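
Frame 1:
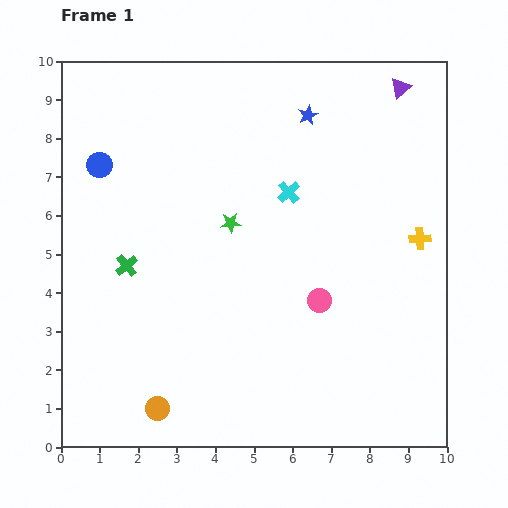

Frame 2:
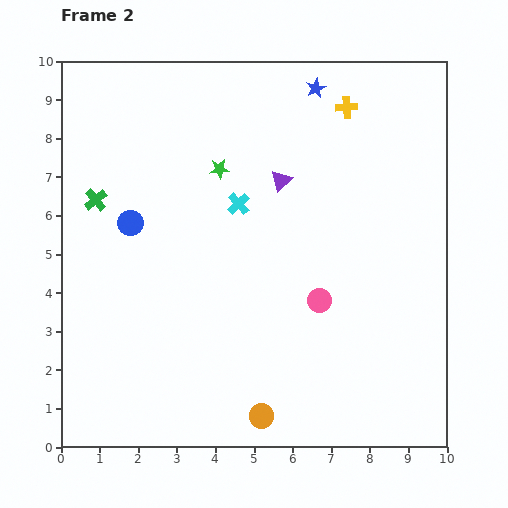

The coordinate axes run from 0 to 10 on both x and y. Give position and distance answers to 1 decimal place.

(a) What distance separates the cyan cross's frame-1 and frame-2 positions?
1.3

The cyan cross moved from (5.9, 6.6) to (4.6, 6.3), a distance of √(1.3² + 0.3²) ≈ 1.3.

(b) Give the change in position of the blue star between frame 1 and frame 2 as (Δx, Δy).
(0.2, 0.7)

The blue star was at (6.4, 8.6) in frame 1 and (6.6, 9.3) in frame 2.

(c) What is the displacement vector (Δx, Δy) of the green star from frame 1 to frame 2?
(-0.3, 1.4)

The green star was at (4.4, 5.8) in frame 1 and (4.1, 7.2) in frame 2.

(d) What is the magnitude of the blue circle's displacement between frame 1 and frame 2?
1.7

The blue circle moved from (1.0, 7.3) to (1.8, 5.8), a distance of √(0.8² + 1.5²) ≈ 1.7.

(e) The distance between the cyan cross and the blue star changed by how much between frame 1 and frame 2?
+1.5

Distance in frame 1: 2.1. Distance in frame 2: 3.6.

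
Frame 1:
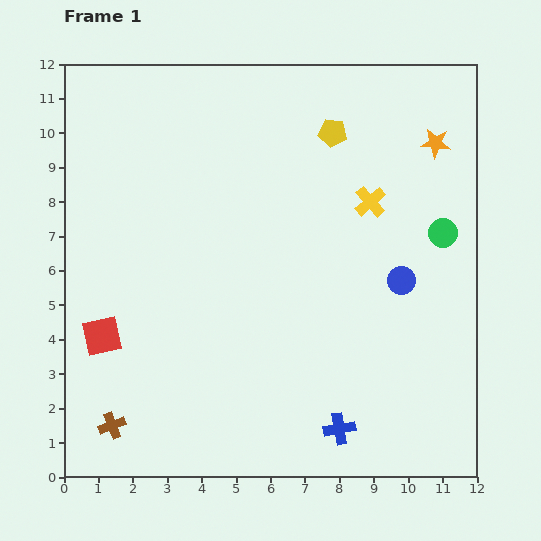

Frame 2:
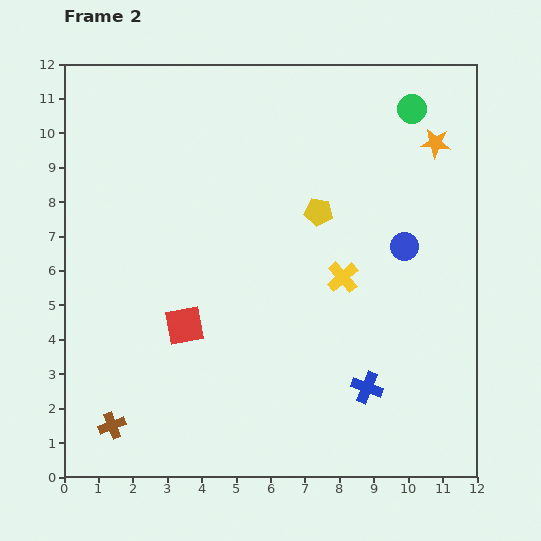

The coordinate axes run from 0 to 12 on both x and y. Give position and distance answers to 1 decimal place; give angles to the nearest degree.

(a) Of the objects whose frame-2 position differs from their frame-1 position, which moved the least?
the blue circle

(moved 1.0)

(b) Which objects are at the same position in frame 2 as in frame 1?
the brown cross, the orange star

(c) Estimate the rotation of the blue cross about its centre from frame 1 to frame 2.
31° clockwise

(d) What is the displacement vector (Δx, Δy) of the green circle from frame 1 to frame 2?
(-0.9, 3.6)

The green circle was at (11.0, 7.1) in frame 1 and (10.1, 10.7) in frame 2.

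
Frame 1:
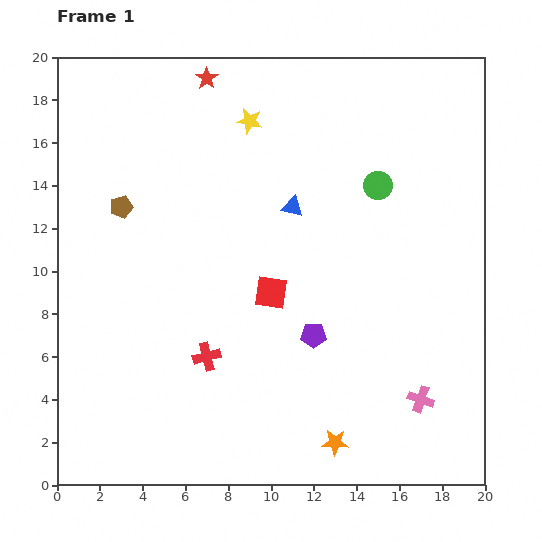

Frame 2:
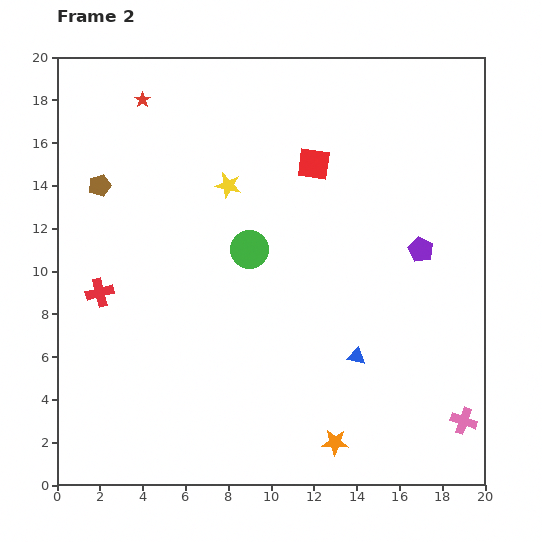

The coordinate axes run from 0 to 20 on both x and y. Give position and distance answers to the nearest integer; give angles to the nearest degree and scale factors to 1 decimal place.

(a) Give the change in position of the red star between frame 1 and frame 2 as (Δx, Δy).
(-3, -1)

The red star was at (7, 19) in frame 1 and (4, 18) in frame 2.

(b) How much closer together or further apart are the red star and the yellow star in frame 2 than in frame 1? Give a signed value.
+3

Distance in frame 1: 3. Distance in frame 2: 6.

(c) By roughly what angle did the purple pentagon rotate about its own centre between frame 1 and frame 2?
27° clockwise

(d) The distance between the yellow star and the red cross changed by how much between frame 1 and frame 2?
-3

Distance in frame 1: 11. Distance in frame 2: 8.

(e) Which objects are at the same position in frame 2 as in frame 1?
the orange star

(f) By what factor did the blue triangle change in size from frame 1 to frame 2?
0.8×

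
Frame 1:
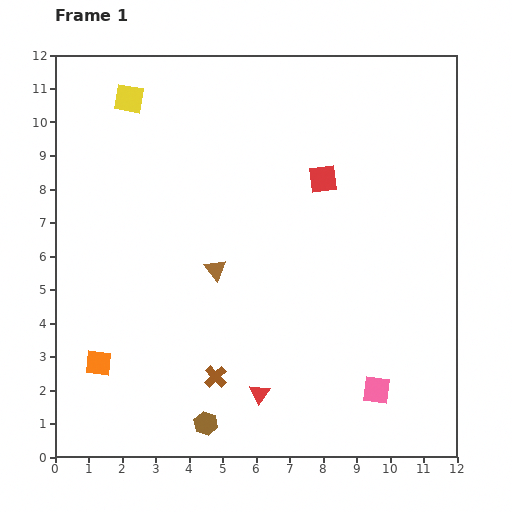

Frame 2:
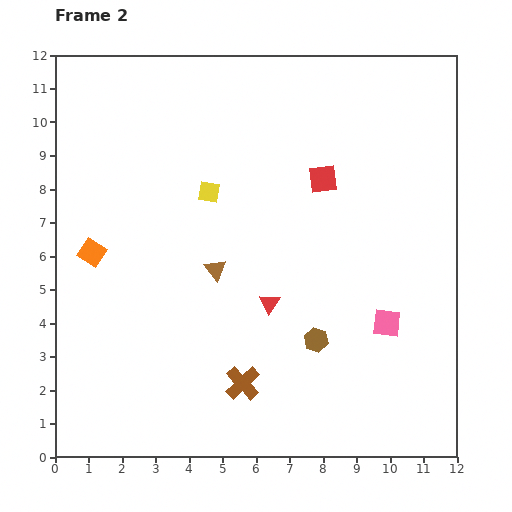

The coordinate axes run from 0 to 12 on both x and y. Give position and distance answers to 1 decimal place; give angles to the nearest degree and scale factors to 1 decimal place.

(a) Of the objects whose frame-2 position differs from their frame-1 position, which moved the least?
the brown cross

(moved 0.8)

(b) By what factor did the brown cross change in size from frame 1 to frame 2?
1.5×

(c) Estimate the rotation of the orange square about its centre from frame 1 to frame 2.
27° clockwise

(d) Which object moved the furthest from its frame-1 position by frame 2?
the brown hexagon

(moved 4.1; next 3.7)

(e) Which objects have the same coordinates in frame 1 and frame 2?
the brown triangle, the red square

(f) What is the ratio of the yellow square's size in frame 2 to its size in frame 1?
0.7×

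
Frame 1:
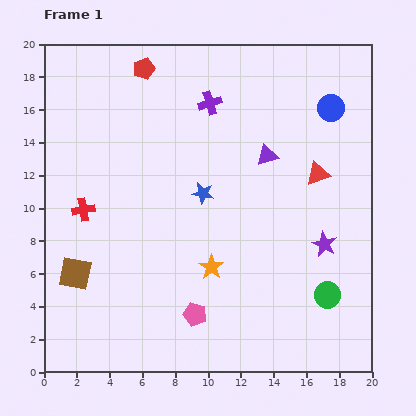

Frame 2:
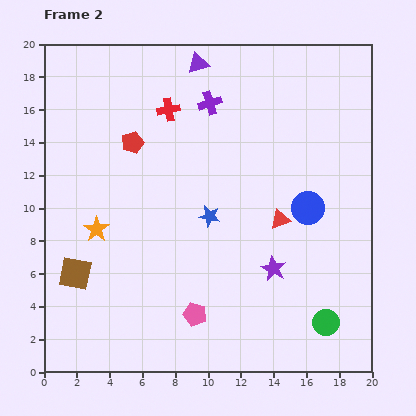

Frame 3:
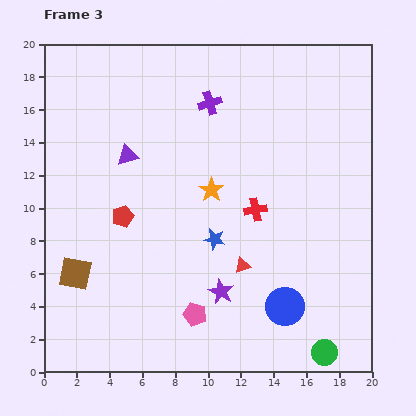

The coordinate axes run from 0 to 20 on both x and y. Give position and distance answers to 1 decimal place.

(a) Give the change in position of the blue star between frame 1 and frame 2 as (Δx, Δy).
(0.4, -1.4)

The blue star was at (9.7, 10.9) in frame 1 and (10.1, 9.5) in frame 2.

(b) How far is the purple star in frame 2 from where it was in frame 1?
3.4

The purple star moved from (17.1, 7.8) to (14.0, 6.3), a distance of √(3.1² + 1.5²) ≈ 3.4.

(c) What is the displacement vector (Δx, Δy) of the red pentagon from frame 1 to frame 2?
(-0.7, -4.5)

The red pentagon was at (6.1, 18.5) in frame 1 and (5.4, 14.0) in frame 2.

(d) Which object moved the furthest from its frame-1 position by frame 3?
the blue circle

(moved 12.4; next 10.5)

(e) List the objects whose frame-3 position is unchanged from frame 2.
the purple cross, the pink pentagon, the brown square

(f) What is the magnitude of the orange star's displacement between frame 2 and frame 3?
7.4

The orange star moved from (3.2, 8.7) to (10.2, 11.1), a distance of √(7.0² + 2.4²) ≈ 7.4.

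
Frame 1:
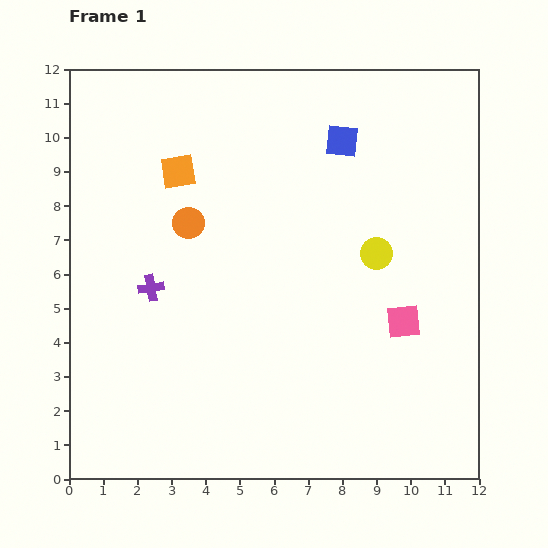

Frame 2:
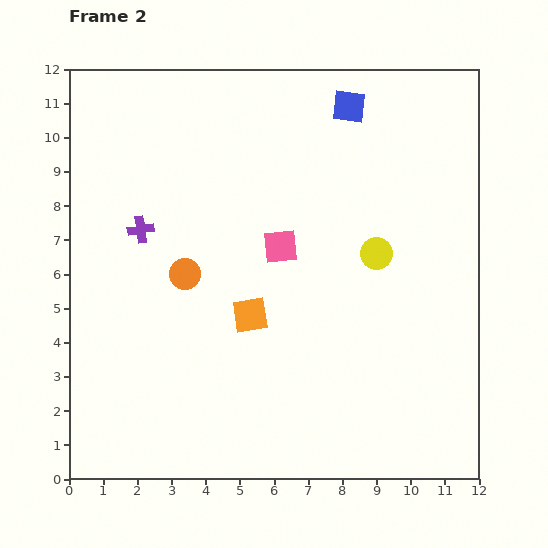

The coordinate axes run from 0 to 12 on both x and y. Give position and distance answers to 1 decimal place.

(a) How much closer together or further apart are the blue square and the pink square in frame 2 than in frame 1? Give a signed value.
-1.0

Distance in frame 1: 5.6. Distance in frame 2: 4.6.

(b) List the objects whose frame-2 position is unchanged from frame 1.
the yellow circle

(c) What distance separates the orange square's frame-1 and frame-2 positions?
4.7

The orange square moved from (3.2, 9.0) to (5.3, 4.8), a distance of √(2.1² + 4.2²) ≈ 4.7.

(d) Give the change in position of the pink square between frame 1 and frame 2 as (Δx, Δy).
(-3.6, 2.2)

The pink square was at (9.8, 4.6) in frame 1 and (6.2, 6.8) in frame 2.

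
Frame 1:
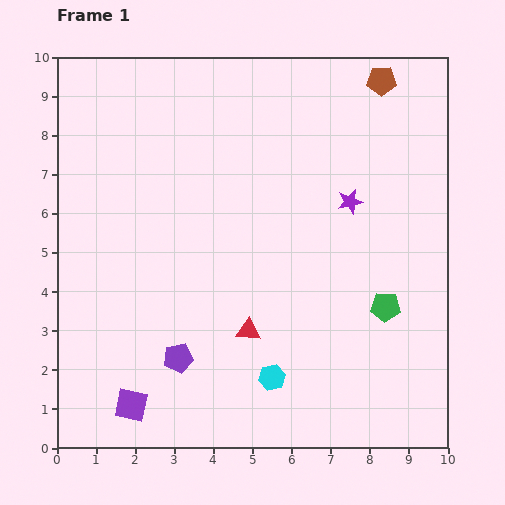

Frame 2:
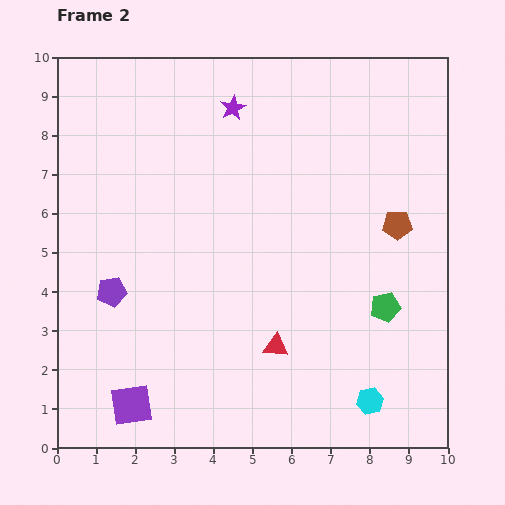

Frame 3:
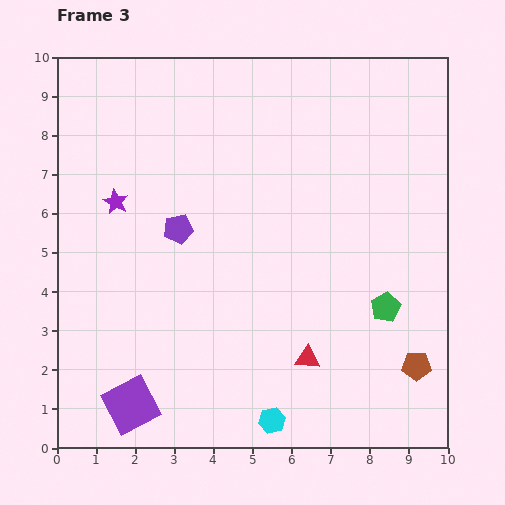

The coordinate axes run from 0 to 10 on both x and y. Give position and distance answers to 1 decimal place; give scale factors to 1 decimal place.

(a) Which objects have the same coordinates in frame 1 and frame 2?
the green pentagon, the purple square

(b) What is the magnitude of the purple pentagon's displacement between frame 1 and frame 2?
2.4

The purple pentagon moved from (3.1, 2.3) to (1.4, 4.0), a distance of √(1.7² + 1.7²) ≈ 2.4.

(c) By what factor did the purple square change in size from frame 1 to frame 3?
1.6×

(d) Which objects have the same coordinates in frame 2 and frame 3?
the green pentagon, the purple square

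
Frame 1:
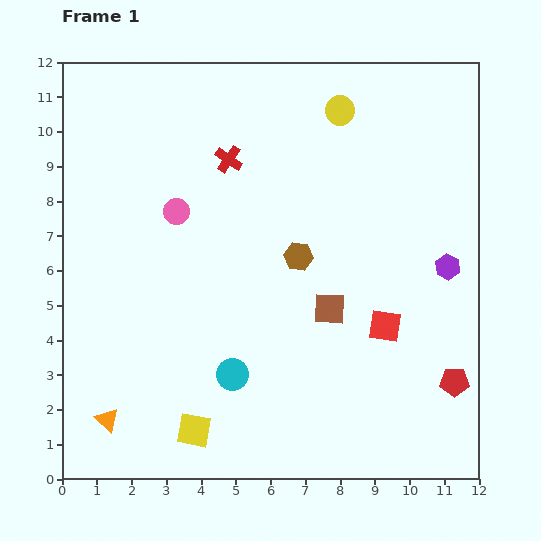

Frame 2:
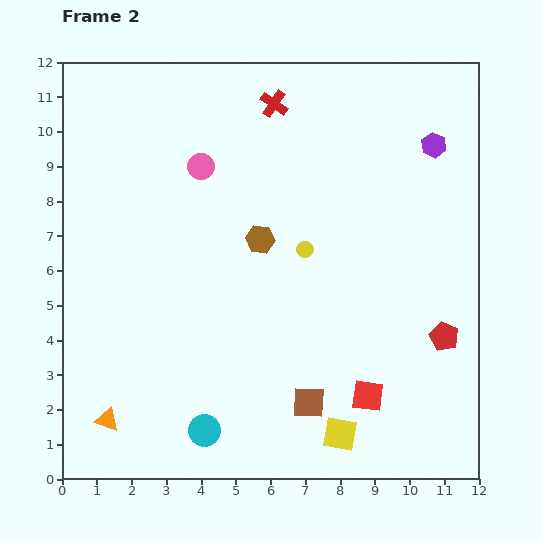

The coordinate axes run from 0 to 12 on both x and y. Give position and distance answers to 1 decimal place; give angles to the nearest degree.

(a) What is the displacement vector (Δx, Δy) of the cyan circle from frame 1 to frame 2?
(-0.8, -1.6)

The cyan circle was at (4.9, 3.0) in frame 1 and (4.1, 1.4) in frame 2.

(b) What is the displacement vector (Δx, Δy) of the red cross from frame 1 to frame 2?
(1.3, 1.6)

The red cross was at (4.8, 9.2) in frame 1 and (6.1, 10.8) in frame 2.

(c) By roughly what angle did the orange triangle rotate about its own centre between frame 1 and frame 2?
23° counter-clockwise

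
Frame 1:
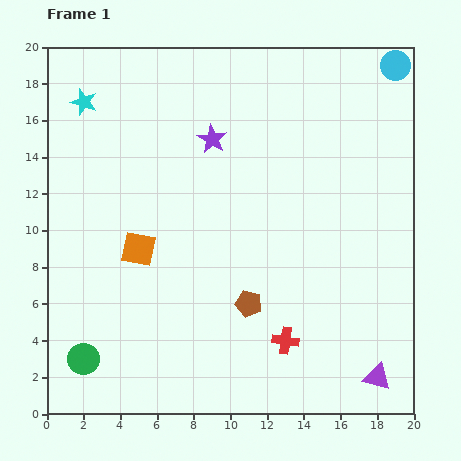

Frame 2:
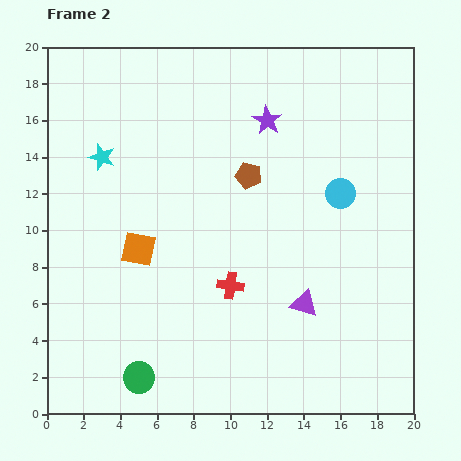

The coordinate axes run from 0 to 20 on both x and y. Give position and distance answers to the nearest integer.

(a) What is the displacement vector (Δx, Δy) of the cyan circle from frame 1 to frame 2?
(-3, -7)

The cyan circle was at (19, 19) in frame 1 and (16, 12) in frame 2.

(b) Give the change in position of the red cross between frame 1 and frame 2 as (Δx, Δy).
(-3, 3)

The red cross was at (13, 4) in frame 1 and (10, 7) in frame 2.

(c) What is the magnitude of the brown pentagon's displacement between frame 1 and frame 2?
7

The brown pentagon moved from (11, 6) to (11, 13), a distance of √(0² + 7²) ≈ 7.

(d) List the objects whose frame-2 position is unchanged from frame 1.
the orange square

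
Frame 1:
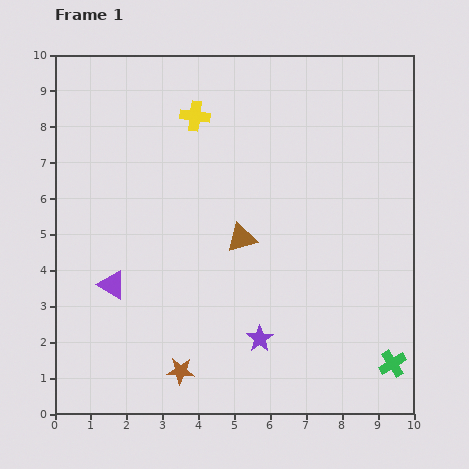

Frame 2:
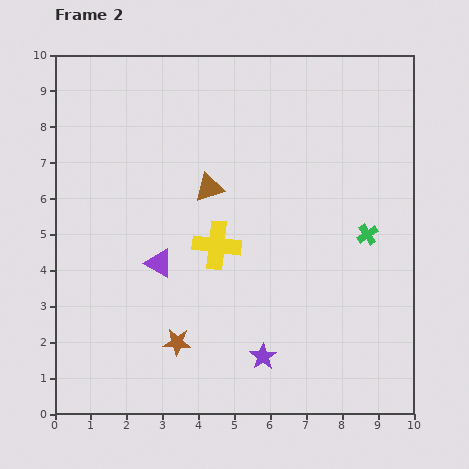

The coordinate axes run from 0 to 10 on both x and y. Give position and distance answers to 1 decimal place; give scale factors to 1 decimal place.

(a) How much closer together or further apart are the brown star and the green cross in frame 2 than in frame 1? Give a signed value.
+0.2

Distance in frame 1: 5.9. Distance in frame 2: 6.1.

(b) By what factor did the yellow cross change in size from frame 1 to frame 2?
1.6×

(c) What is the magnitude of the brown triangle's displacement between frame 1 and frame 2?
1.7

The brown triangle moved from (5.2, 4.9) to (4.3, 6.3), a distance of √(0.9² + 1.4²) ≈ 1.7.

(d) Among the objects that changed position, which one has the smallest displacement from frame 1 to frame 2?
the purple star

(moved 0.5)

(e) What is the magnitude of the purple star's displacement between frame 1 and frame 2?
0.5

The purple star moved from (5.7, 2.1) to (5.8, 1.6), a distance of √(0.1² + 0.5²) ≈ 0.5.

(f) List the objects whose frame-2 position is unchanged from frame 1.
none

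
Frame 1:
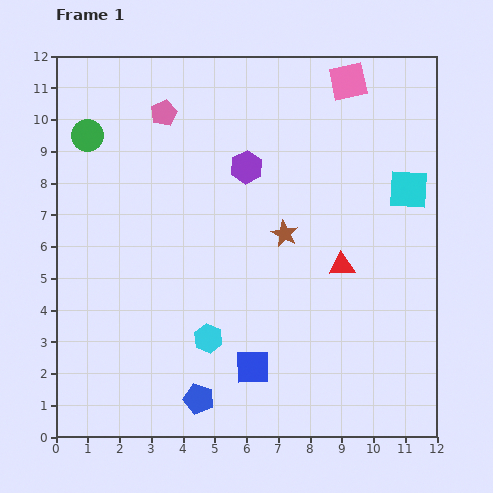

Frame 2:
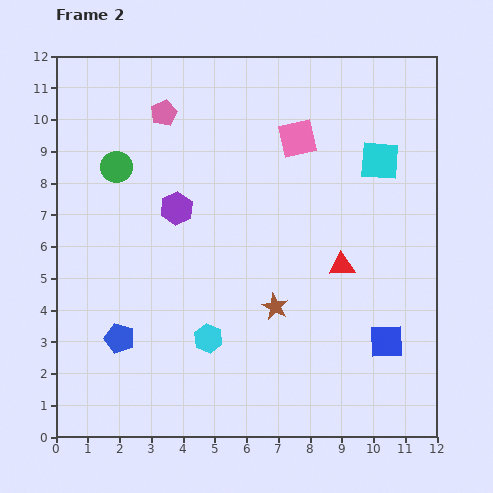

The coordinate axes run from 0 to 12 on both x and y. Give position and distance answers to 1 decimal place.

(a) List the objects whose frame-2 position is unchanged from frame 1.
the pink pentagon, the red triangle, the cyan hexagon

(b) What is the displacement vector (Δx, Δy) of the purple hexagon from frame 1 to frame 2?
(-2.2, -1.3)

The purple hexagon was at (6.0, 8.5) in frame 1 and (3.8, 7.2) in frame 2.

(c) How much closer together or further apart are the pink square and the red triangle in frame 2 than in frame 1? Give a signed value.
-1.6

Distance in frame 1: 5.8. Distance in frame 2: 4.2.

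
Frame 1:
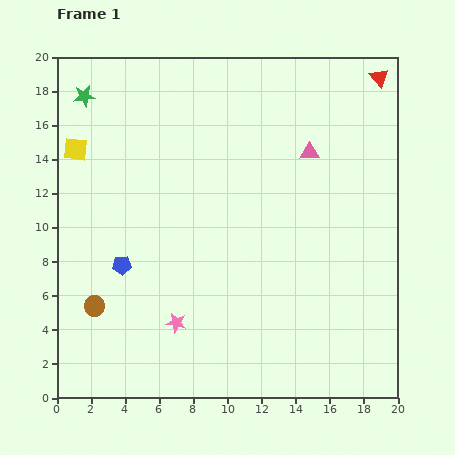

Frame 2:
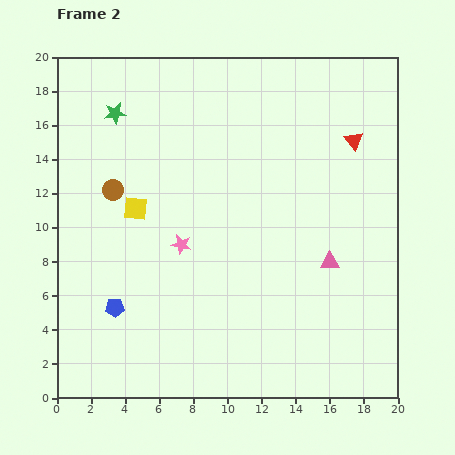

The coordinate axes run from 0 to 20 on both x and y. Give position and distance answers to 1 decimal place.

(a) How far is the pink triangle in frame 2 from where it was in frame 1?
6.5

The pink triangle moved from (14.8, 14.4) to (16.0, 8.0), a distance of √(1.2² + 6.4²) ≈ 6.5.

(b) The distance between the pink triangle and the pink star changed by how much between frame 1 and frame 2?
-3.9

Distance in frame 1: 12.7. Distance in frame 2: 8.8.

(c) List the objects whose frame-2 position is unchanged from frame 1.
none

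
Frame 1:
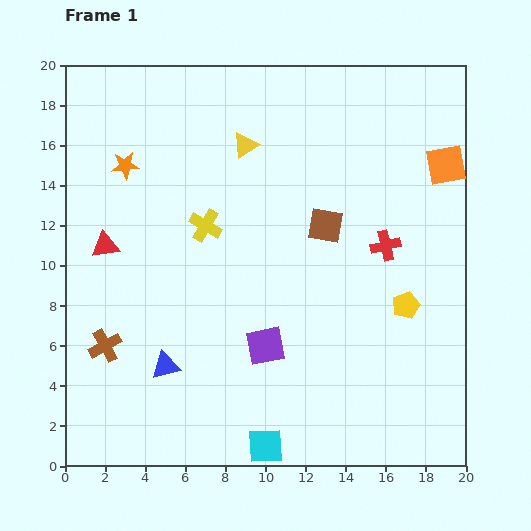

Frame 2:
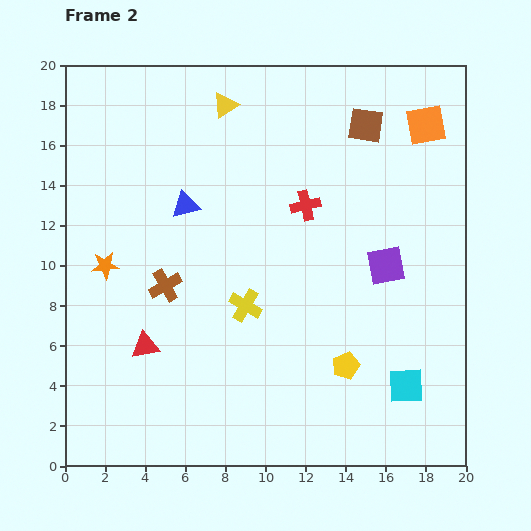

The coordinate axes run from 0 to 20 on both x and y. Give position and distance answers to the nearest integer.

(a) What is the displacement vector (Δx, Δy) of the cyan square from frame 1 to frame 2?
(7, 3)

The cyan square was at (10, 1) in frame 1 and (17, 4) in frame 2.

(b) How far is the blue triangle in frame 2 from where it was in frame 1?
8

The blue triangle moved from (5, 5) to (6, 13), a distance of √(1² + 8²) ≈ 8.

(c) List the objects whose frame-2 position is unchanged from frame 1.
none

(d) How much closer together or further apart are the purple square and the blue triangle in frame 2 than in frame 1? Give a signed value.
+5

Distance in frame 1: 5. Distance in frame 2: 10.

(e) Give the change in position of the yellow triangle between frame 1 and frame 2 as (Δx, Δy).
(-1, 2)

The yellow triangle was at (9, 16) in frame 1 and (8, 18) in frame 2.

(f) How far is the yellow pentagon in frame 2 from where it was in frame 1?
4

The yellow pentagon moved from (17, 8) to (14, 5), a distance of √(3² + 3²) ≈ 4.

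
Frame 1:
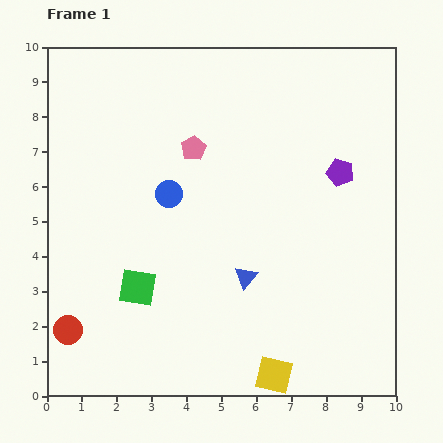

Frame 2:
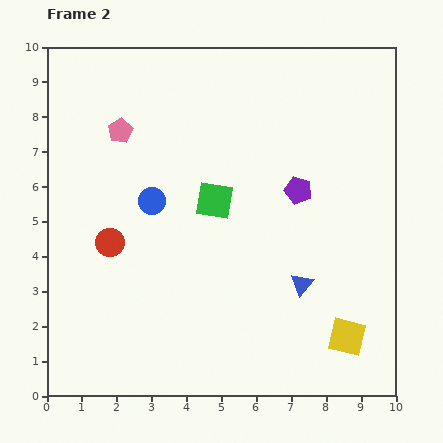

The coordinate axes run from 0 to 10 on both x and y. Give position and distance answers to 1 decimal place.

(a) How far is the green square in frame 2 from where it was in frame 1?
3.3

The green square moved from (2.6, 3.1) to (4.8, 5.6), a distance of √(2.2² + 2.5²) ≈ 3.3.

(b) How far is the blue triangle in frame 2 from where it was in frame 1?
1.6

The blue triangle moved from (5.7, 3.4) to (7.3, 3.2), a distance of √(1.6² + 0.2²) ≈ 1.6.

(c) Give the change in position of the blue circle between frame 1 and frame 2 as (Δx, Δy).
(-0.5, -0.2)

The blue circle was at (3.5, 5.8) in frame 1 and (3.0, 5.6) in frame 2.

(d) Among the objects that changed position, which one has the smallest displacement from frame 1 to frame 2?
the blue circle

(moved 0.5)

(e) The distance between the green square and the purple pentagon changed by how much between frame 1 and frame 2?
-4.3

Distance in frame 1: 6.7. Distance in frame 2: 2.4.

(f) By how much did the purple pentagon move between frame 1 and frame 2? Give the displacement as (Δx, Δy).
(-1.2, -0.5)

The purple pentagon was at (8.4, 6.4) in frame 1 and (7.2, 5.9) in frame 2.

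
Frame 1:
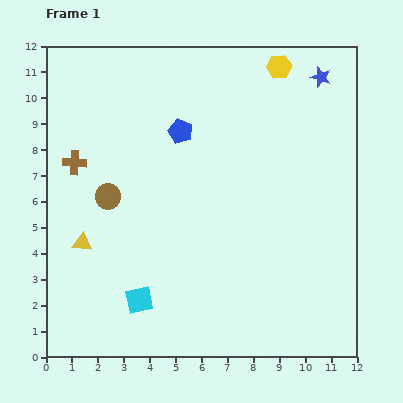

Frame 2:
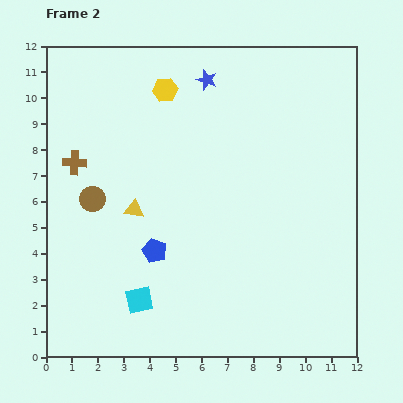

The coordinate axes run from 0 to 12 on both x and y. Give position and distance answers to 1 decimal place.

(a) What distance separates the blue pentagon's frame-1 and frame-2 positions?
4.7

The blue pentagon moved from (5.2, 8.7) to (4.2, 4.1), a distance of √(1.0² + 4.6²) ≈ 4.7.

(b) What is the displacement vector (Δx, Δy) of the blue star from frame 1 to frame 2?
(-4.4, -0.1)

The blue star was at (10.6, 10.8) in frame 1 and (6.2, 10.7) in frame 2.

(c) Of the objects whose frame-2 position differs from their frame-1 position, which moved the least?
the brown circle

(moved 0.6)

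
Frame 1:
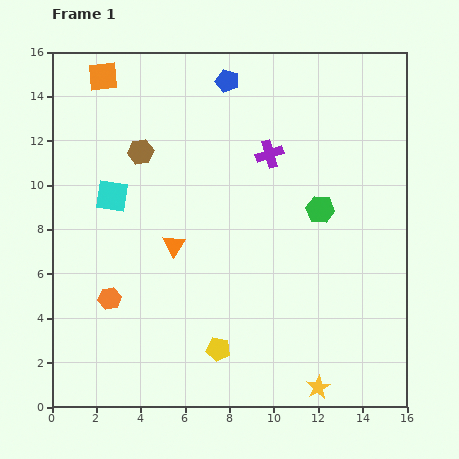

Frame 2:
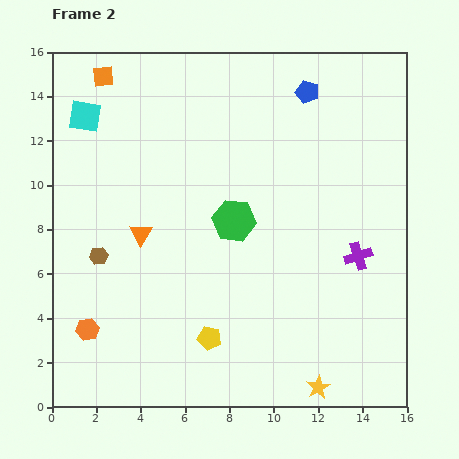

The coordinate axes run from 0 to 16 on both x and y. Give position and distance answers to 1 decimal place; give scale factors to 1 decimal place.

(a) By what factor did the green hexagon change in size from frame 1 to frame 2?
1.5×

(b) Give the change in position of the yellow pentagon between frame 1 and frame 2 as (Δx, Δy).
(-0.4, 0.5)

The yellow pentagon was at (7.5, 2.6) in frame 1 and (7.1, 3.1) in frame 2.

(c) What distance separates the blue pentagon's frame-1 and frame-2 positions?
3.6

The blue pentagon moved from (7.9, 14.7) to (11.5, 14.2), a distance of √(3.6² + 0.5²) ≈ 3.6.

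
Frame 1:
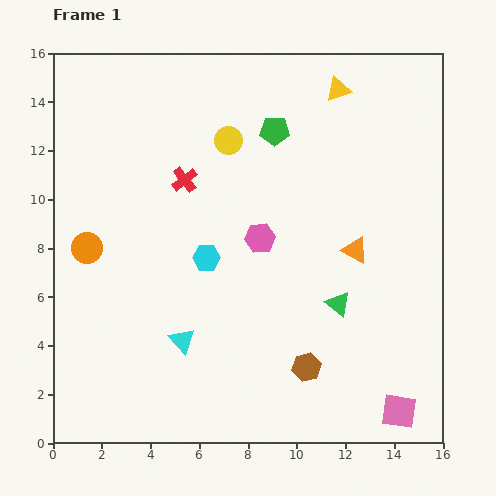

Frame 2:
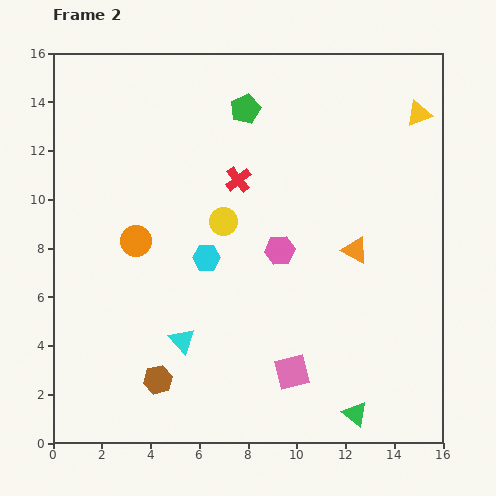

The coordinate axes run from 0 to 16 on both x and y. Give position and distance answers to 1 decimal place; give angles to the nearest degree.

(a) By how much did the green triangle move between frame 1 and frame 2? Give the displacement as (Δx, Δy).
(0.7, -4.5)

The green triangle was at (11.7, 5.7) in frame 1 and (12.4, 1.2) in frame 2.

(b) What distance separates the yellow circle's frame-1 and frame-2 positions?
3.3

The yellow circle moved from (7.2, 12.4) to (7.0, 9.1), a distance of √(0.2² + 3.3²) ≈ 3.3.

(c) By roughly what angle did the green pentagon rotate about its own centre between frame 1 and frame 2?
24° counter-clockwise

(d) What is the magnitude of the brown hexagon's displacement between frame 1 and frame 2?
6.1

The brown hexagon moved from (10.4, 3.1) to (4.3, 2.6), a distance of √(6.1² + 0.5²) ≈ 6.1.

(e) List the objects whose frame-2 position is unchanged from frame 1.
the cyan triangle, the cyan hexagon, the orange triangle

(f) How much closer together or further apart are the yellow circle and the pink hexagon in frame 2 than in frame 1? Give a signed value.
-1.6

Distance in frame 1: 4.2. Distance in frame 2: 2.6.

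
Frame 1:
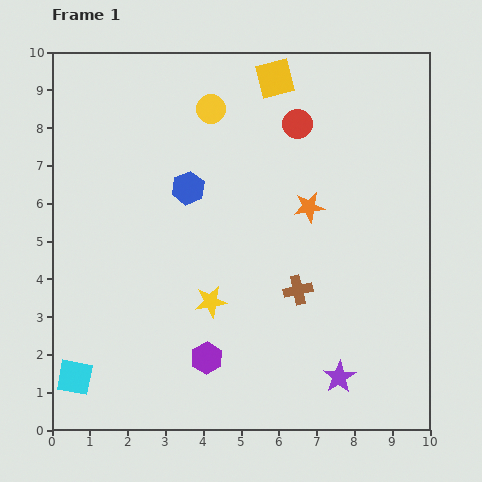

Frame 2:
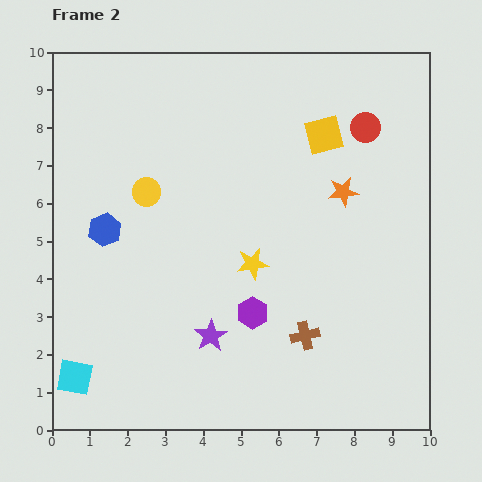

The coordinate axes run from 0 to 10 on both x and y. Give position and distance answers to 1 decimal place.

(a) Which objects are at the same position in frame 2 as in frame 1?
the cyan square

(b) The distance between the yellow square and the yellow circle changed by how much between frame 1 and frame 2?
+3.0

Distance in frame 1: 1.9. Distance in frame 2: 4.9.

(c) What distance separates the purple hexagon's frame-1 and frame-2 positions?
1.7

The purple hexagon moved from (4.1, 1.9) to (5.3, 3.1), a distance of √(1.2² + 1.2²) ≈ 1.7.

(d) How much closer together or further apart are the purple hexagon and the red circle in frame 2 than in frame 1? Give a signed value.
-0.9

Distance in frame 1: 6.6. Distance in frame 2: 5.7.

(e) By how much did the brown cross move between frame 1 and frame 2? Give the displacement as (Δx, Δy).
(0.2, -1.2)

The brown cross was at (6.5, 3.7) in frame 1 and (6.7, 2.5) in frame 2.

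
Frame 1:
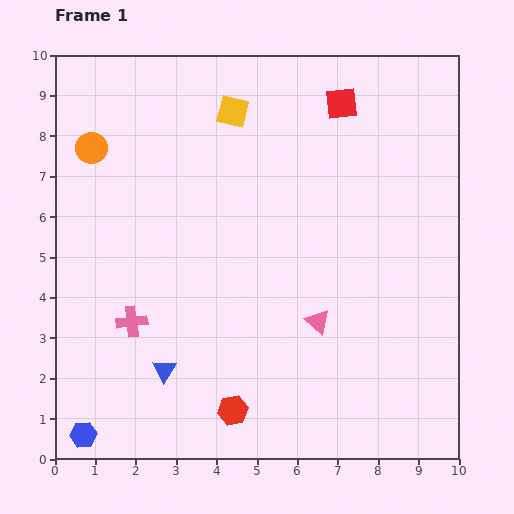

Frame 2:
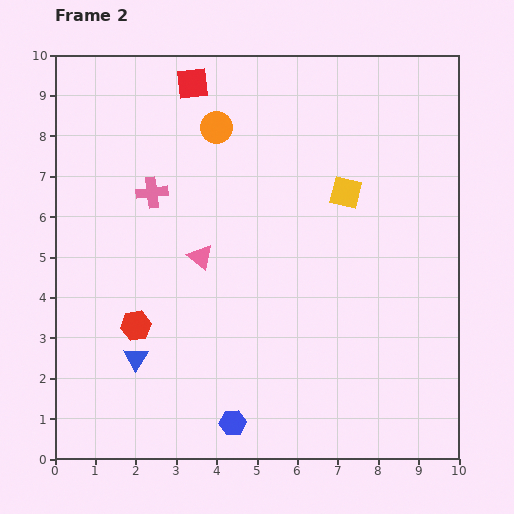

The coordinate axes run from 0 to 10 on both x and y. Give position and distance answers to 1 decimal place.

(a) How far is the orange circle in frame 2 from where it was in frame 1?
3.1

The orange circle moved from (0.9, 7.7) to (4.0, 8.2), a distance of √(3.1² + 0.5²) ≈ 3.1.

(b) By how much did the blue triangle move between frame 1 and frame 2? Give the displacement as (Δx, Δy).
(-0.7, 0.3)

The blue triangle was at (2.7, 2.2) in frame 1 and (2.0, 2.5) in frame 2.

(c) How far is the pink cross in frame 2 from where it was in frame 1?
3.2

The pink cross moved from (1.9, 3.4) to (2.4, 6.6), a distance of √(0.5² + 3.2²) ≈ 3.2.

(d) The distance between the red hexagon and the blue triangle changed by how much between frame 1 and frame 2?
-1.2

Distance in frame 1: 2.0. Distance in frame 2: 0.8.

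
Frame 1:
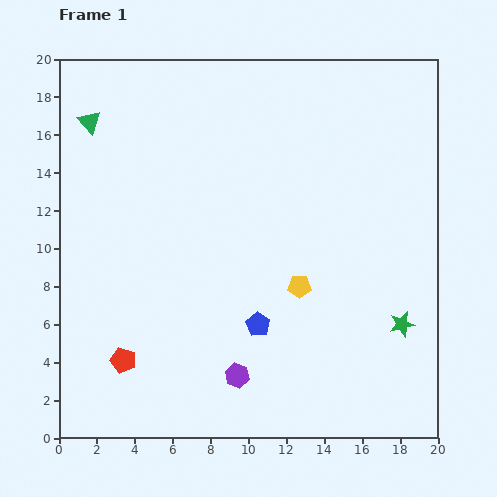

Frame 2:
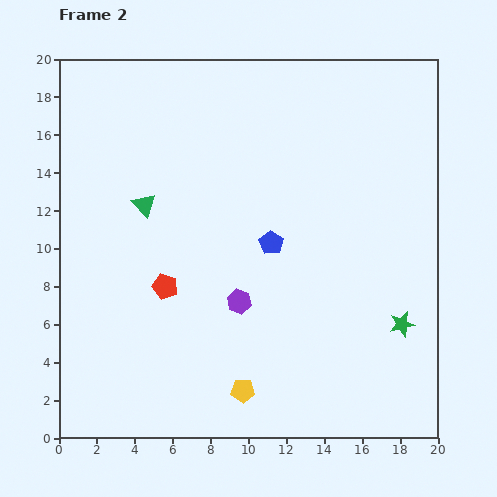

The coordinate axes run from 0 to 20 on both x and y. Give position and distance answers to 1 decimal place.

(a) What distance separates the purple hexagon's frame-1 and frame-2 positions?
3.9

The purple hexagon moved from (9.4, 3.3) to (9.5, 7.2), a distance of √(0.1² + 3.9²) ≈ 3.9.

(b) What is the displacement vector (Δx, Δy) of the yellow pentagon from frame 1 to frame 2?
(-3.0, -5.5)

The yellow pentagon was at (12.7, 8.0) in frame 1 and (9.7, 2.5) in frame 2.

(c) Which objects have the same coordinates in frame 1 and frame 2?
the green star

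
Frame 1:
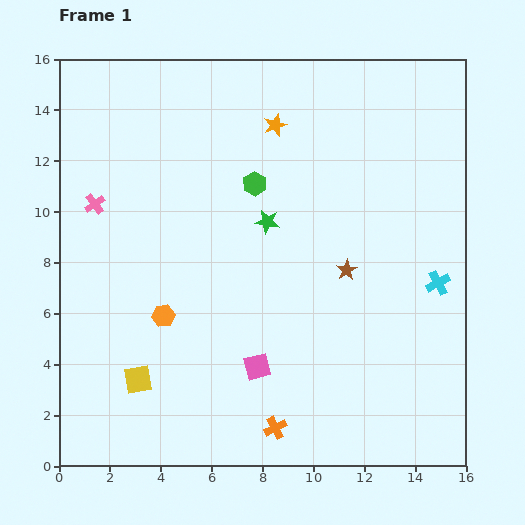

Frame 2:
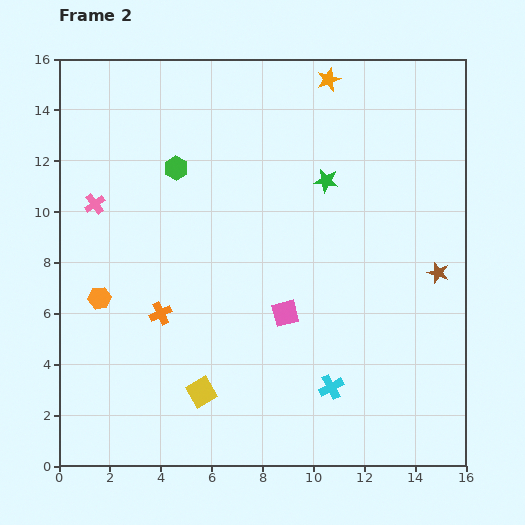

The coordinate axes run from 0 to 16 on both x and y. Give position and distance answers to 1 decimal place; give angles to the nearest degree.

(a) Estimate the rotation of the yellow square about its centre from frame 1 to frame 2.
20° counter-clockwise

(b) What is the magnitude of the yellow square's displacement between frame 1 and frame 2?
2.5

The yellow square moved from (3.1, 3.4) to (5.6, 2.9), a distance of √(2.5² + 0.5²) ≈ 2.5.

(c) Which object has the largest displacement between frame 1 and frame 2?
the orange cross

(moved 6.4; next 5.9)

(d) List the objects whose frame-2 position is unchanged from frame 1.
the pink cross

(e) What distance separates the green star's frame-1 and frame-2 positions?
2.8

The green star moved from (8.2, 9.6) to (10.5, 11.2), a distance of √(2.3² + 1.6²) ≈ 2.8.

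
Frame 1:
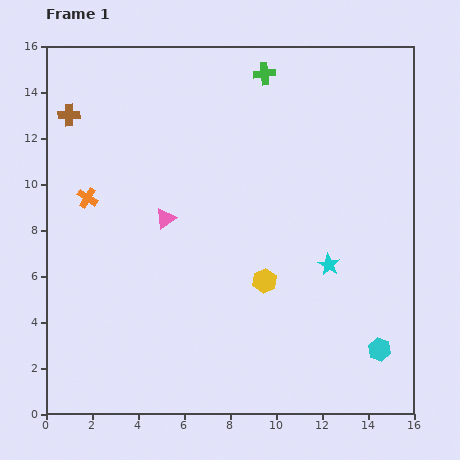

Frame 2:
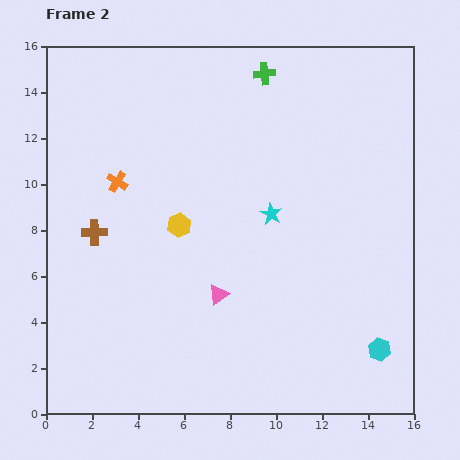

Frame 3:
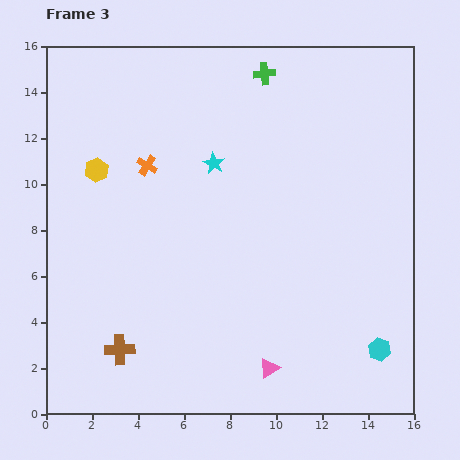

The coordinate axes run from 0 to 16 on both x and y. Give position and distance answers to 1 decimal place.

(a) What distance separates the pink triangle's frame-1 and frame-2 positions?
4.0

The pink triangle moved from (5.2, 8.5) to (7.5, 5.2), a distance of √(2.3² + 3.3²) ≈ 4.0.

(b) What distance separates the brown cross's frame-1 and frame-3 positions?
10.4

The brown cross moved from (1.0, 13.0) to (3.2, 2.8), a distance of √(2.2² + 10.2²) ≈ 10.4.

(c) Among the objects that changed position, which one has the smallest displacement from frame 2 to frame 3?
the orange cross

(moved 1.5)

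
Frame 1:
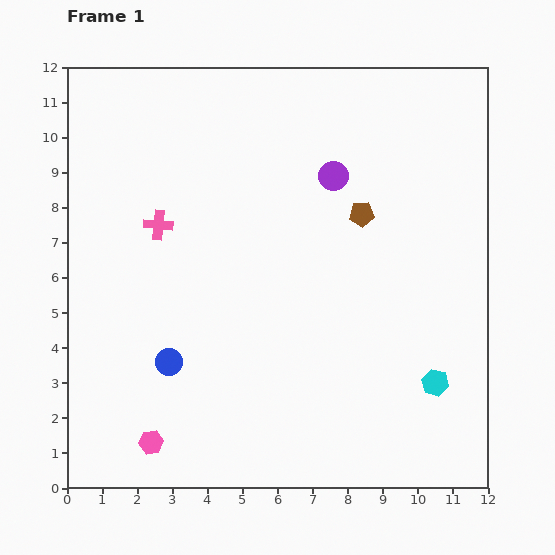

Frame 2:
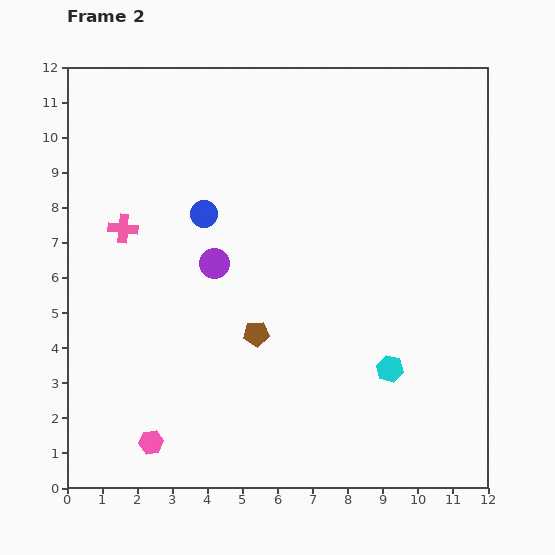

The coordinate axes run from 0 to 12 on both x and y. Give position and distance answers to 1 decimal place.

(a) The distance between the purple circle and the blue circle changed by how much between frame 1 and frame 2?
-5.7

Distance in frame 1: 7.1. Distance in frame 2: 1.4.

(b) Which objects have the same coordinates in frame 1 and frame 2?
the pink hexagon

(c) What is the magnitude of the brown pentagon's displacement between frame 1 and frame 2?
4.5

The brown pentagon moved from (8.4, 7.8) to (5.4, 4.4), a distance of √(3.0² + 3.4²) ≈ 4.5.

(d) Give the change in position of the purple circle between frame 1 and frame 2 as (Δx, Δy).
(-3.4, -2.5)

The purple circle was at (7.6, 8.9) in frame 1 and (4.2, 6.4) in frame 2.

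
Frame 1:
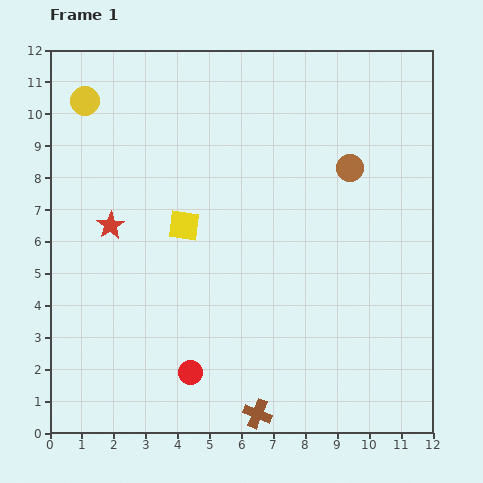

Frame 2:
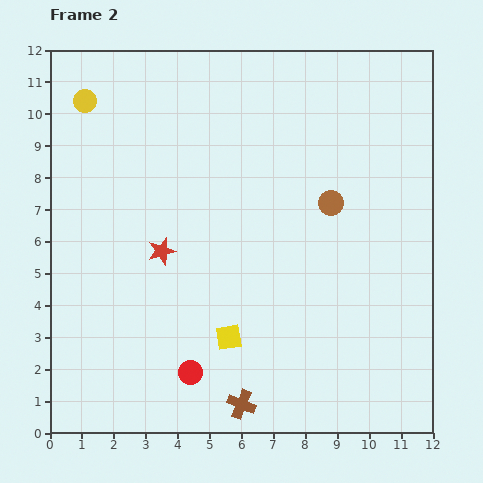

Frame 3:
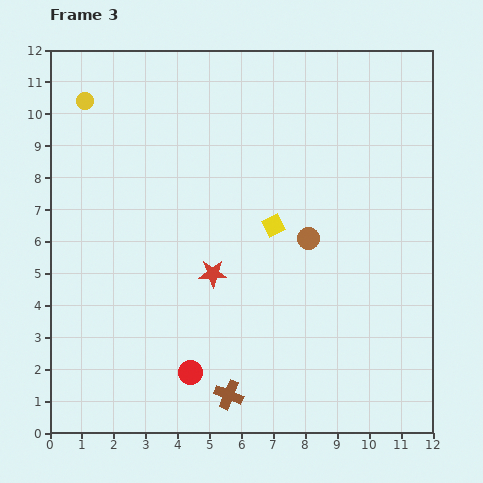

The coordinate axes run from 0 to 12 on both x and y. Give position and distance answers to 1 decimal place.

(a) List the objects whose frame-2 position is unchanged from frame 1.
the yellow circle, the red circle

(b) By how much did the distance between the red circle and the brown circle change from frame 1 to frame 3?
-2.5

Distance in frame 1: 8.1. Distance in frame 3: 5.6.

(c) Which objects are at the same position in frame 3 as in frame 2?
the yellow circle, the red circle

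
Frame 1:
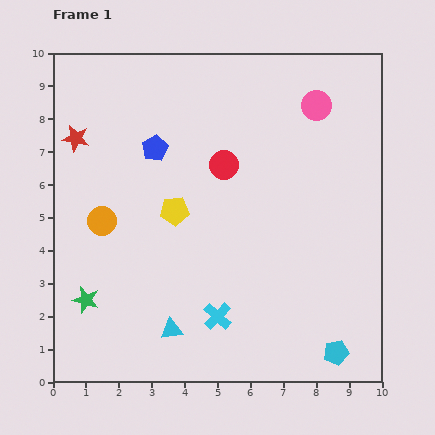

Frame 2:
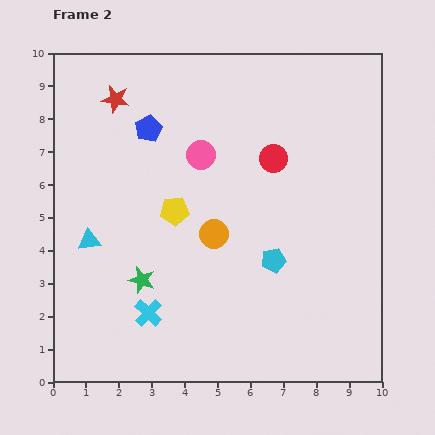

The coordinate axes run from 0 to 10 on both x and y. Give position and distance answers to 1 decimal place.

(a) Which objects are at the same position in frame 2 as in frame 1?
the yellow pentagon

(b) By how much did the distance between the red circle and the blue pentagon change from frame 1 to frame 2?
+1.7

Distance in frame 1: 2.2. Distance in frame 2: 3.9.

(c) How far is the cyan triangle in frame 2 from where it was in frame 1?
3.7

The cyan triangle moved from (3.6, 1.6) to (1.1, 4.3), a distance of √(2.5² + 2.7²) ≈ 3.7.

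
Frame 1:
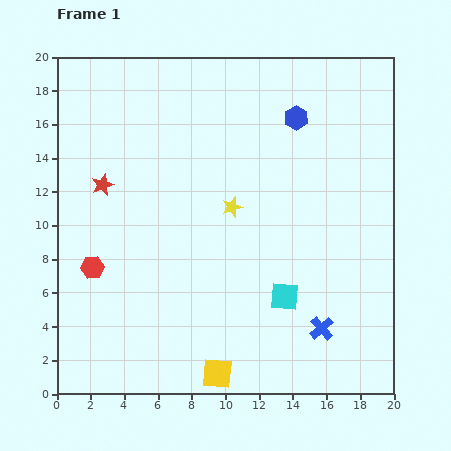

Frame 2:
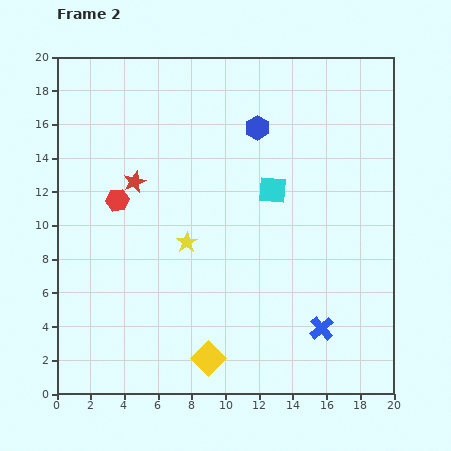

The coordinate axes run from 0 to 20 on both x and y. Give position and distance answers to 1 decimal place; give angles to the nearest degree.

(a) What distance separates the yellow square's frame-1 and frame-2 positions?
1.0

The yellow square moved from (9.5, 1.2) to (9.0, 2.1), a distance of √(0.5² + 0.9²) ≈ 1.0.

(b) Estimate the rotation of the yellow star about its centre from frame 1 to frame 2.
18° counter-clockwise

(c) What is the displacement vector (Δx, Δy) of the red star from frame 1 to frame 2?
(1.9, 0.2)

The red star was at (2.7, 12.4) in frame 1 and (4.6, 12.6) in frame 2.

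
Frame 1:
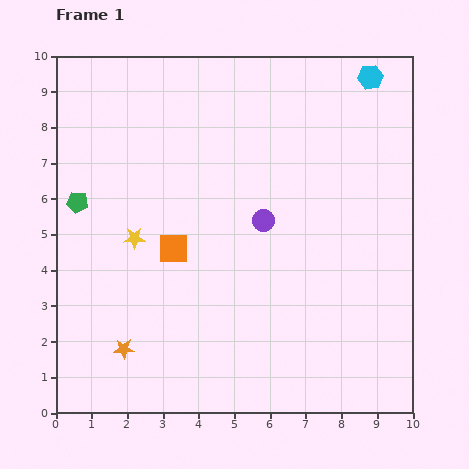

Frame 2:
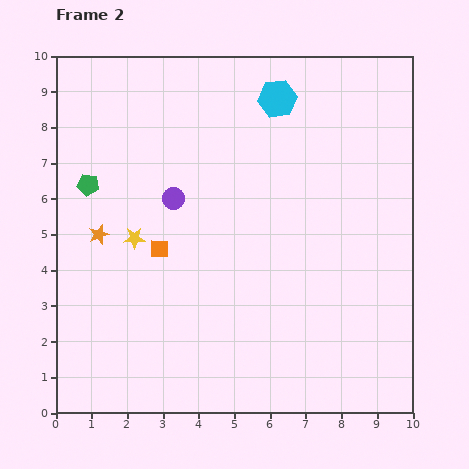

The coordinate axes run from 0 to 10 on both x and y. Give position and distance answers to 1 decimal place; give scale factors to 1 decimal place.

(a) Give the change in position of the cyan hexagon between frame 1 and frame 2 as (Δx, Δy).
(-2.6, -0.6)

The cyan hexagon was at (8.8, 9.4) in frame 1 and (6.2, 8.8) in frame 2.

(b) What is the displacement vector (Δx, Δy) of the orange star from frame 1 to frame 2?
(-0.7, 3.2)

The orange star was at (1.9, 1.8) in frame 1 and (1.2, 5.0) in frame 2.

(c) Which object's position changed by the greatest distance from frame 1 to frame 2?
the orange star

(moved 3.3; next 2.7)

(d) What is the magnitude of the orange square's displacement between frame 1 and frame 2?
0.4

The orange square moved from (3.3, 4.6) to (2.9, 4.6), a distance of √(0.4² + 0.0²) ≈ 0.4.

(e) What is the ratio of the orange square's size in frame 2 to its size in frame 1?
0.6×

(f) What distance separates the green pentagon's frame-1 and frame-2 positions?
0.6

The green pentagon moved from (0.6, 5.9) to (0.9, 6.4), a distance of √(0.3² + 0.5²) ≈ 0.6.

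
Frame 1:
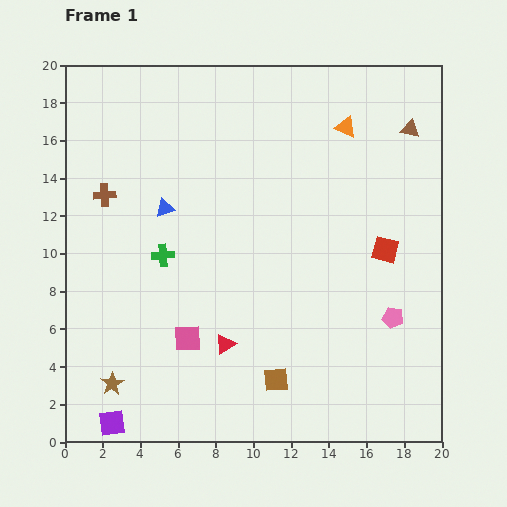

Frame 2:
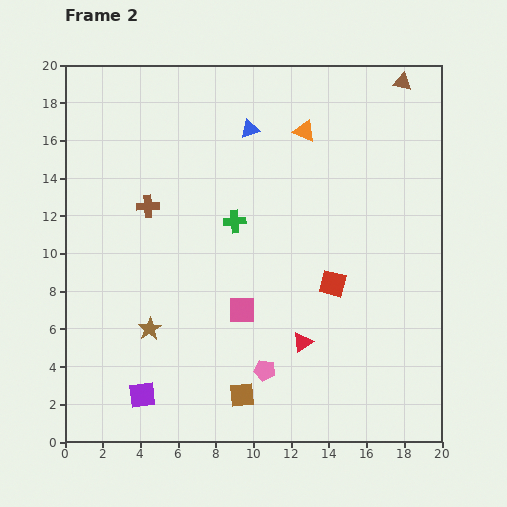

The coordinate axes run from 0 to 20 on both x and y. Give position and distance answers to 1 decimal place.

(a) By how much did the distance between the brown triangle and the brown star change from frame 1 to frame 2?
-2.1

Distance in frame 1: 20.8. Distance in frame 2: 18.7.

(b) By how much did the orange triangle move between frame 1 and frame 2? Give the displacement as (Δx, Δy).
(-2.2, -0.2)

The orange triangle was at (14.9, 16.7) in frame 1 and (12.7, 16.5) in frame 2.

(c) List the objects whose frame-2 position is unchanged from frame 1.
none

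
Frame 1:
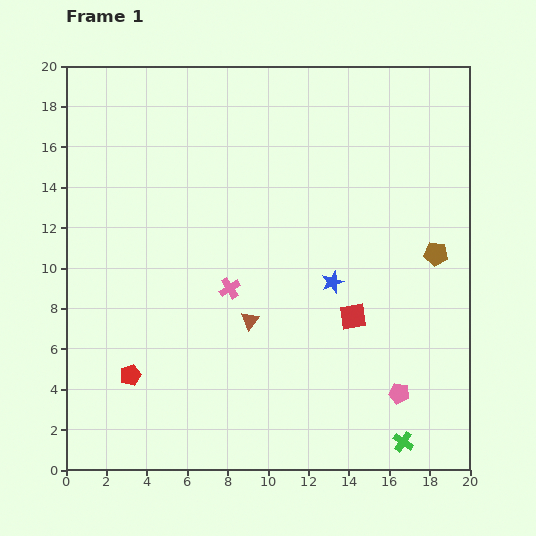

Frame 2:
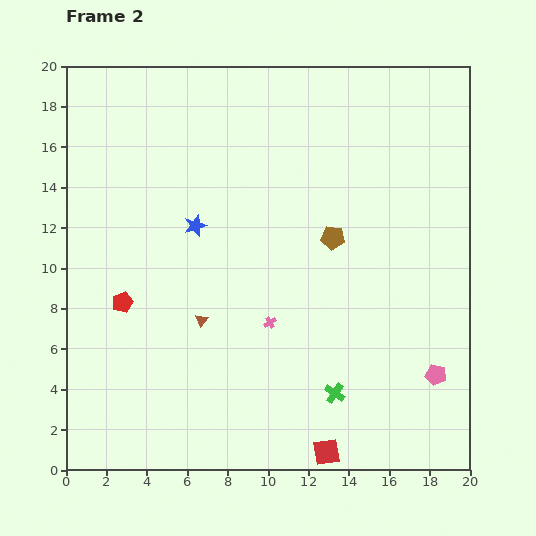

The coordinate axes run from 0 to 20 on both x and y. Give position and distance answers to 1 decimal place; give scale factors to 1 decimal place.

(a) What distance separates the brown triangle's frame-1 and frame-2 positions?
2.4

The brown triangle moved from (9.1, 7.4) to (6.7, 7.4), a distance of √(2.4² + 0.0²) ≈ 2.4.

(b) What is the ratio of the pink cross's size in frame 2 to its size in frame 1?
0.6×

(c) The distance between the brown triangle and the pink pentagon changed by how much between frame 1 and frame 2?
+3.7

Distance in frame 1: 8.2. Distance in frame 2: 11.9.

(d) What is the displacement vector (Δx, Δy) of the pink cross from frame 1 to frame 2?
(2.0, -1.7)

The pink cross was at (8.1, 9.0) in frame 1 and (10.1, 7.3) in frame 2.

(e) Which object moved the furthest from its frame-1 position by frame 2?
the blue star

(moved 7.4; next 6.8)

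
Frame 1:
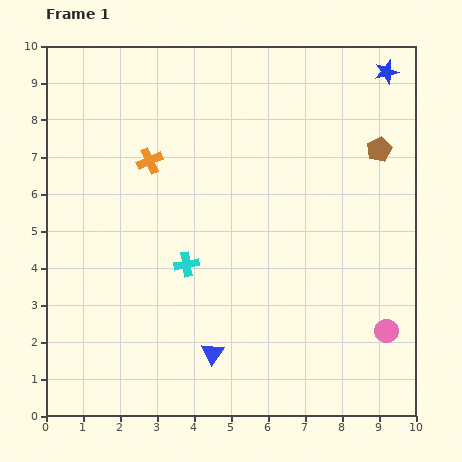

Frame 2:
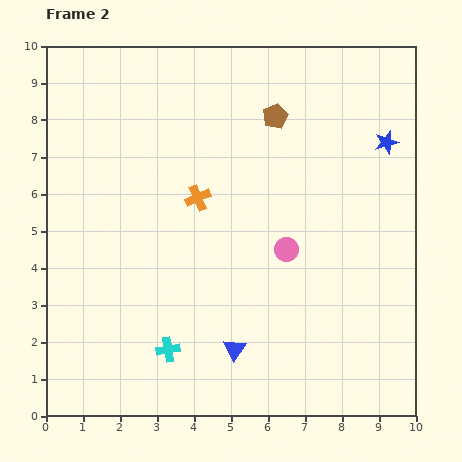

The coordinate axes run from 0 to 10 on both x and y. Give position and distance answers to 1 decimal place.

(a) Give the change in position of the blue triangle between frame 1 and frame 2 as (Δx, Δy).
(0.6, 0.1)

The blue triangle was at (4.5, 1.7) in frame 1 and (5.1, 1.8) in frame 2.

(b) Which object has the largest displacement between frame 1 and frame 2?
the pink circle

(moved 3.5; next 2.9)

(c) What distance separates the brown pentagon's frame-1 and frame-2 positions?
2.9

The brown pentagon moved from (9.0, 7.2) to (6.2, 8.1), a distance of √(2.8² + 0.9²) ≈ 2.9.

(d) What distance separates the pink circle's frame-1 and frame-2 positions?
3.5

The pink circle moved from (9.2, 2.3) to (6.5, 4.5), a distance of √(2.7² + 2.2²) ≈ 3.5.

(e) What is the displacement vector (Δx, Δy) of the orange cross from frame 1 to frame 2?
(1.3, -1.0)

The orange cross was at (2.8, 6.9) in frame 1 and (4.1, 5.9) in frame 2.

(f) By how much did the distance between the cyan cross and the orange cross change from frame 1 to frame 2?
+1.2

Distance in frame 1: 3.0. Distance in frame 2: 4.2.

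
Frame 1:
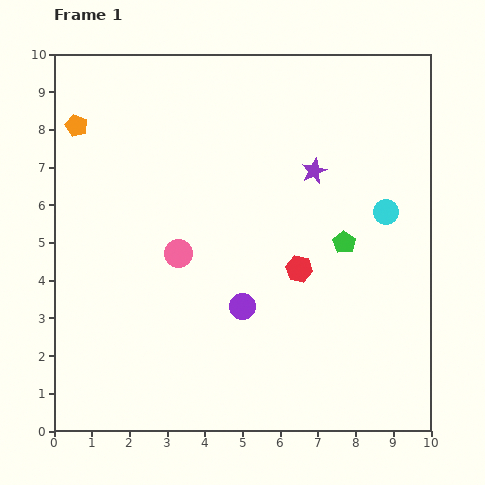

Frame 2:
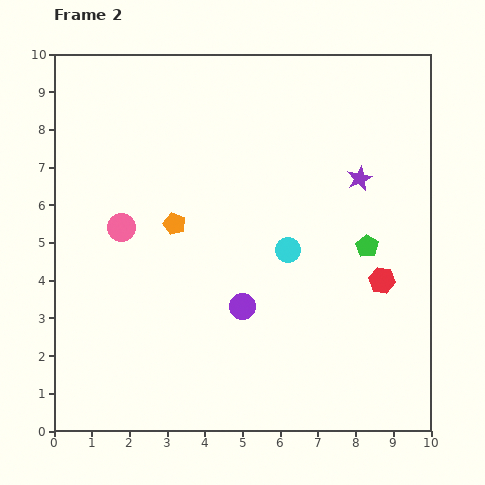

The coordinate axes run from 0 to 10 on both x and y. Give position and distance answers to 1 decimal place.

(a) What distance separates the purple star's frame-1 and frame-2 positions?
1.2

The purple star moved from (6.9, 6.9) to (8.1, 6.7), a distance of √(1.2² + 0.2²) ≈ 1.2.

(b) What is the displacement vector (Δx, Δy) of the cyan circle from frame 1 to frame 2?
(-2.6, -1.0)

The cyan circle was at (8.8, 5.8) in frame 1 and (6.2, 4.8) in frame 2.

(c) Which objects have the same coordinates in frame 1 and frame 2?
the purple circle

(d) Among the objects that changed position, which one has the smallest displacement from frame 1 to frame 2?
the green pentagon

(moved 0.6)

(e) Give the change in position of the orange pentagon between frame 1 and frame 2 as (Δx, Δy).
(2.6, -2.6)

The orange pentagon was at (0.6, 8.1) in frame 1 and (3.2, 5.5) in frame 2.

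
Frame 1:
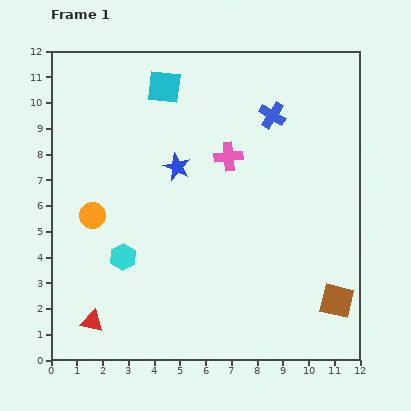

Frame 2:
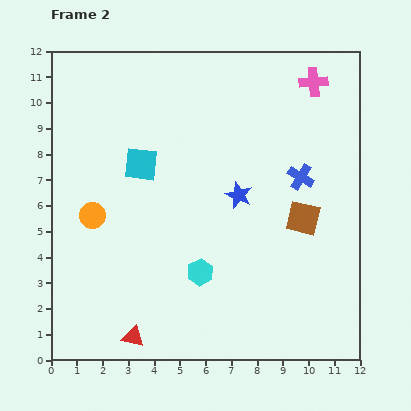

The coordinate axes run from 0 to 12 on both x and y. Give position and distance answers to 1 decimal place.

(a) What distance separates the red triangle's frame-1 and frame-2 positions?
1.7

The red triangle moved from (1.6, 1.5) to (3.2, 0.9), a distance of √(1.6² + 0.6²) ≈ 1.7.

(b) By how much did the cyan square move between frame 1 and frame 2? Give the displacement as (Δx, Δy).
(-0.9, -3.0)

The cyan square was at (4.4, 10.6) in frame 1 and (3.5, 7.6) in frame 2.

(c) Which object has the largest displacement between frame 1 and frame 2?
the pink cross

(moved 4.4; next 3.5)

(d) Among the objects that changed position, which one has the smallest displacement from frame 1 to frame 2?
the red triangle

(moved 1.7)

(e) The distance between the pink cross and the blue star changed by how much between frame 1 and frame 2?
+3.3

Distance in frame 1: 2.0. Distance in frame 2: 5.3.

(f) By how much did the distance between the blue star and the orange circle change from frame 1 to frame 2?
+2.0

Distance in frame 1: 3.8. Distance in frame 2: 5.8.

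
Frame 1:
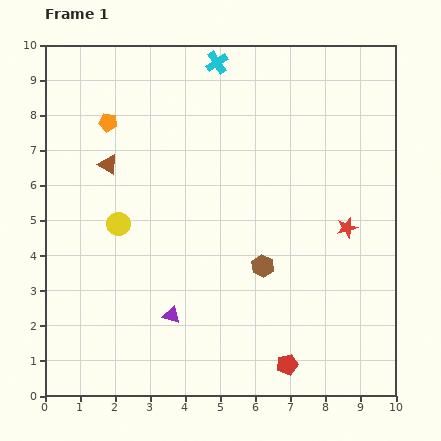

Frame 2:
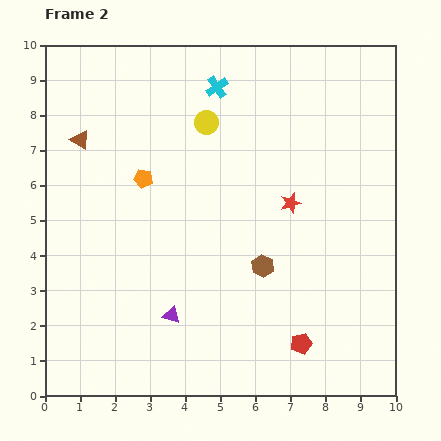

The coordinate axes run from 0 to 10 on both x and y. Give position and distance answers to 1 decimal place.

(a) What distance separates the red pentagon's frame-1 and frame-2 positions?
0.7

The red pentagon moved from (6.9, 0.9) to (7.3, 1.5), a distance of √(0.4² + 0.6²) ≈ 0.7.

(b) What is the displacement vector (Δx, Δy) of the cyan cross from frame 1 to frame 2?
(0.0, -0.7)

The cyan cross was at (4.9, 9.5) in frame 1 and (4.9, 8.8) in frame 2.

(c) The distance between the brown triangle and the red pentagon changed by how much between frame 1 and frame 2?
+1.0

Distance in frame 1: 7.6. Distance in frame 2: 8.6.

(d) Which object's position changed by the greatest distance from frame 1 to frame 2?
the yellow circle

(moved 3.8; next 1.9)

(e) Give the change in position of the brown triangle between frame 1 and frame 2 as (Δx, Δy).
(-0.8, 0.7)

The brown triangle was at (1.8, 6.6) in frame 1 and (1.0, 7.3) in frame 2.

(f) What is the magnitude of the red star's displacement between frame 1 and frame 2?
1.7

The red star moved from (8.6, 4.8) to (7.0, 5.5), a distance of √(1.6² + 0.7²) ≈ 1.7.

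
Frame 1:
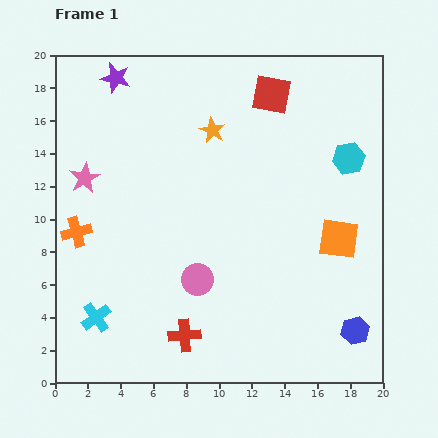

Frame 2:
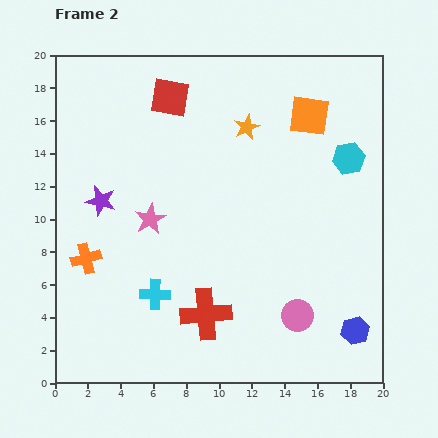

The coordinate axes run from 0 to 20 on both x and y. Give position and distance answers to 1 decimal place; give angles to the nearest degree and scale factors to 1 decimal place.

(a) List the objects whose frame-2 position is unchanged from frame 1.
the cyan hexagon, the blue hexagon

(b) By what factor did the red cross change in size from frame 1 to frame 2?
1.6×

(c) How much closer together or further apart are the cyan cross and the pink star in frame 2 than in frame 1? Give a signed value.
-3.9

Distance in frame 1: 8.5. Distance in frame 2: 4.6.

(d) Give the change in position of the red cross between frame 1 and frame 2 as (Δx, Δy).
(1.3, 1.3)

The red cross was at (7.9, 2.9) in frame 1 and (9.2, 4.2) in frame 2.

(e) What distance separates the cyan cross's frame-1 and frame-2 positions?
3.9

The cyan cross moved from (2.5, 4.0) to (6.1, 5.4), a distance of √(3.6² + 1.4²) ≈ 3.9.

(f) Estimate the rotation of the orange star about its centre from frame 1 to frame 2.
20° clockwise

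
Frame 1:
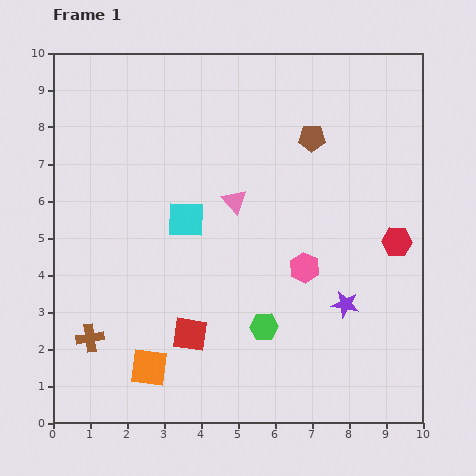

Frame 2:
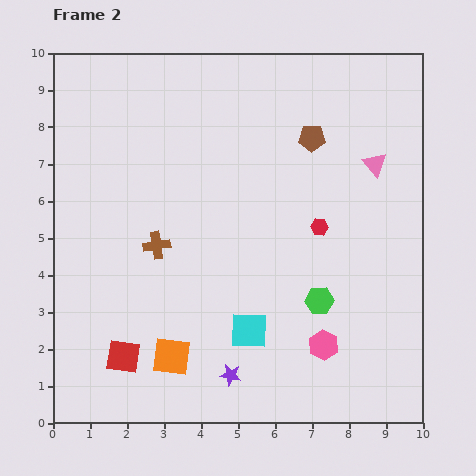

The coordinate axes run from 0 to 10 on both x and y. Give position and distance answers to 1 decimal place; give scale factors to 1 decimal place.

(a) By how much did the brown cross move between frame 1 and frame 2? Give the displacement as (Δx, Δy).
(1.8, 2.5)

The brown cross was at (1.0, 2.3) in frame 1 and (2.8, 4.8) in frame 2.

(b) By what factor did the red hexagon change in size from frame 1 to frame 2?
0.6×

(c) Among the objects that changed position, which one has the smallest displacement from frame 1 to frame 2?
the orange square

(moved 0.7)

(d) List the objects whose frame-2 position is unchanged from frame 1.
the brown pentagon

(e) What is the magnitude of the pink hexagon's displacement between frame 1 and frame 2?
2.2

The pink hexagon moved from (6.8, 4.2) to (7.3, 2.1), a distance of √(0.5² + 2.1²) ≈ 2.2.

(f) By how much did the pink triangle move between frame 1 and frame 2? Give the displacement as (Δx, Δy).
(3.8, 1.0)

The pink triangle was at (4.9, 6.0) in frame 1 and (8.7, 7.0) in frame 2.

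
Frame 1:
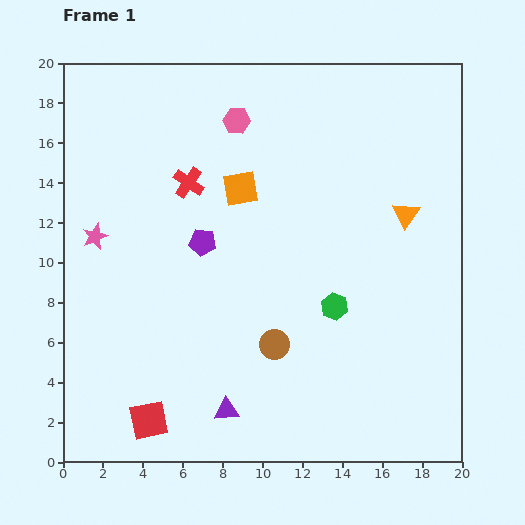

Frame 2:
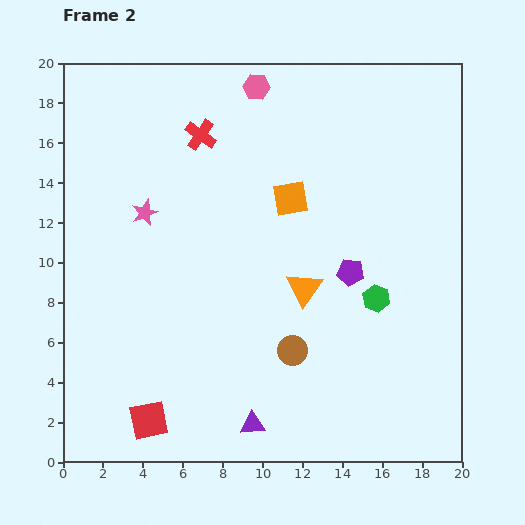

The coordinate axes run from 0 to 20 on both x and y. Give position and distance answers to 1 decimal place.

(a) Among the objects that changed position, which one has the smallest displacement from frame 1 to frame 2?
the brown circle

(moved 0.9)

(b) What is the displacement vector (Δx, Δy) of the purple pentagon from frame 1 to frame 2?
(7.4, -1.5)

The purple pentagon was at (7.0, 11.0) in frame 1 and (14.4, 9.5) in frame 2.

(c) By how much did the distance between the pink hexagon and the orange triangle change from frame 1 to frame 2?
+0.7

Distance in frame 1: 9.7. Distance in frame 2: 10.4.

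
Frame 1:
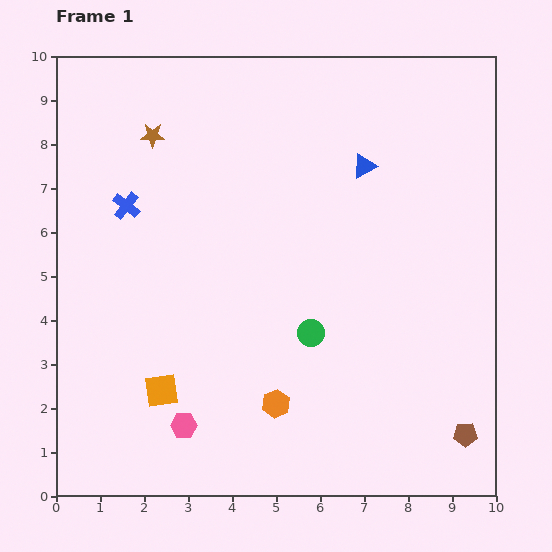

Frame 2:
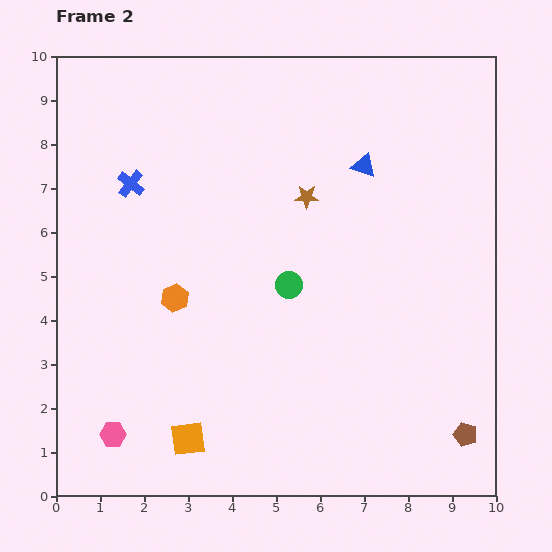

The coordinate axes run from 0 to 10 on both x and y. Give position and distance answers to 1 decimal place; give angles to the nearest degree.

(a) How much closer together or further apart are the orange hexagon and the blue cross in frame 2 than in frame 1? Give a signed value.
-2.8

Distance in frame 1: 5.6. Distance in frame 2: 2.8.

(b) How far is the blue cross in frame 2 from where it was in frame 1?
0.5

The blue cross moved from (1.6, 6.6) to (1.7, 7.1), a distance of √(0.1² + 0.5²) ≈ 0.5.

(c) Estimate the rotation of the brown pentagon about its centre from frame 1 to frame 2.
19° clockwise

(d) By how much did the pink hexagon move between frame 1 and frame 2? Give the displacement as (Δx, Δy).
(-1.6, -0.2)

The pink hexagon was at (2.9, 1.6) in frame 1 and (1.3, 1.4) in frame 2.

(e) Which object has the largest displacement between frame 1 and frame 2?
the brown star

(moved 3.8; next 3.3)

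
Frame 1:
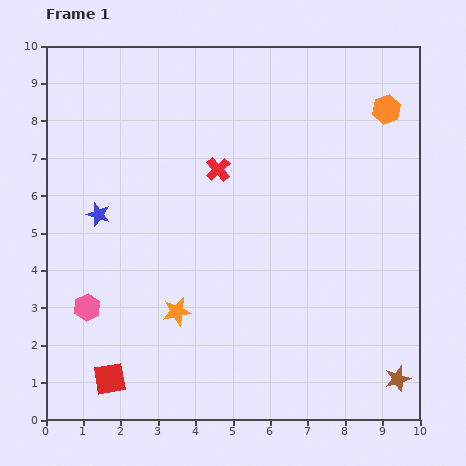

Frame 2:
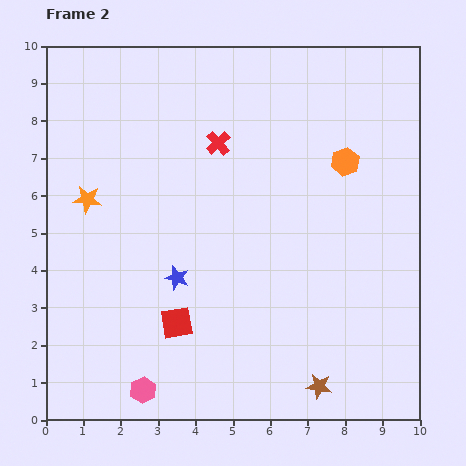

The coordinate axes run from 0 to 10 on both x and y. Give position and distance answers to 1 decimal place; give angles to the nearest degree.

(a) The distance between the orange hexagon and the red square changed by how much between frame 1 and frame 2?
-4.1

Distance in frame 1: 10.3. Distance in frame 2: 6.2.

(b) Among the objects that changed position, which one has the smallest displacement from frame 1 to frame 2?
the red cross

(moved 0.7)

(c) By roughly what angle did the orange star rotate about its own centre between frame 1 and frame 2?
17° clockwise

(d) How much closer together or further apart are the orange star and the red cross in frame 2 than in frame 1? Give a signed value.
-0.2

Distance in frame 1: 4.0. Distance in frame 2: 3.8.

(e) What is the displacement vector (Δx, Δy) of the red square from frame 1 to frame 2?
(1.8, 1.5)

The red square was at (1.7, 1.1) in frame 1 and (3.5, 2.6) in frame 2.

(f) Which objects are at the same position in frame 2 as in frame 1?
none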